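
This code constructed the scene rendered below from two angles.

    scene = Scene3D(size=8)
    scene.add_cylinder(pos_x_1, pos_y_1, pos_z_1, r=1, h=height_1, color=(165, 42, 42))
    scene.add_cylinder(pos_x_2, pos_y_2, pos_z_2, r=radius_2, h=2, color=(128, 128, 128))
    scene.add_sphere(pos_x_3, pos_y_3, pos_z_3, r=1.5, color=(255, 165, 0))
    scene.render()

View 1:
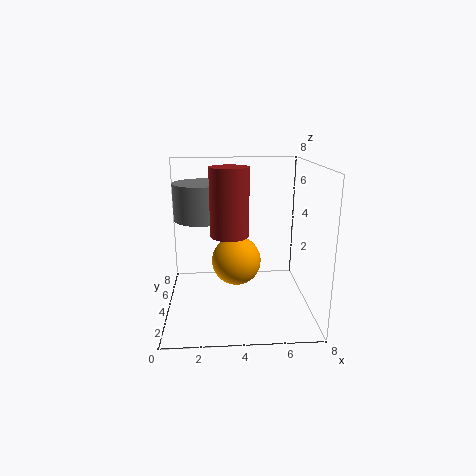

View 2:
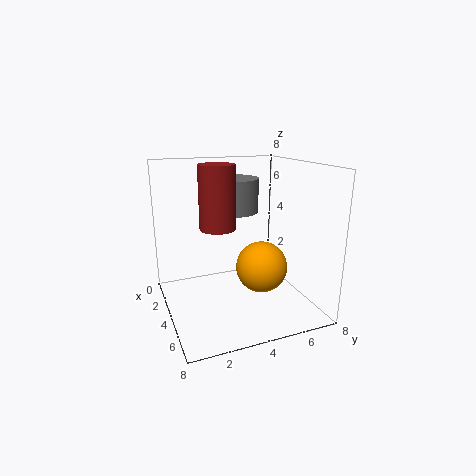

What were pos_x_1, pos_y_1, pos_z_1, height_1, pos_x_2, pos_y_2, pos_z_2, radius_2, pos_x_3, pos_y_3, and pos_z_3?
pos_x_1 = 3.5, pos_y_1 = 3, pos_z_1 = 4.5, height_1 = 3.5, pos_x_2 = 2, pos_y_2 = 4.5, pos_z_2 = 5, radius_2 = 1.5, pos_x_3 = 4, pos_y_3 = 5.5, pos_z_3 = 2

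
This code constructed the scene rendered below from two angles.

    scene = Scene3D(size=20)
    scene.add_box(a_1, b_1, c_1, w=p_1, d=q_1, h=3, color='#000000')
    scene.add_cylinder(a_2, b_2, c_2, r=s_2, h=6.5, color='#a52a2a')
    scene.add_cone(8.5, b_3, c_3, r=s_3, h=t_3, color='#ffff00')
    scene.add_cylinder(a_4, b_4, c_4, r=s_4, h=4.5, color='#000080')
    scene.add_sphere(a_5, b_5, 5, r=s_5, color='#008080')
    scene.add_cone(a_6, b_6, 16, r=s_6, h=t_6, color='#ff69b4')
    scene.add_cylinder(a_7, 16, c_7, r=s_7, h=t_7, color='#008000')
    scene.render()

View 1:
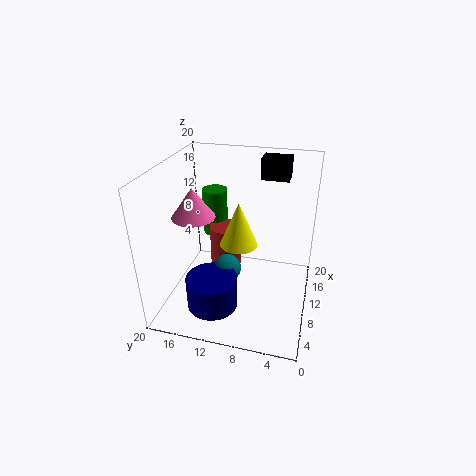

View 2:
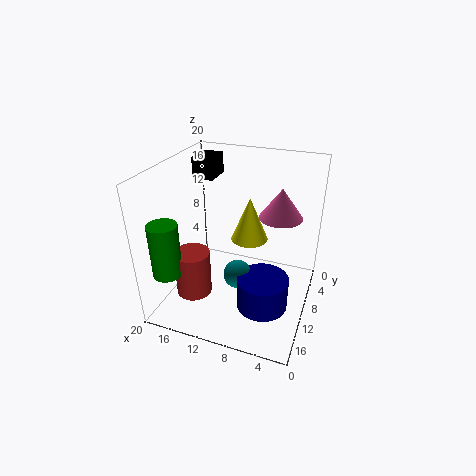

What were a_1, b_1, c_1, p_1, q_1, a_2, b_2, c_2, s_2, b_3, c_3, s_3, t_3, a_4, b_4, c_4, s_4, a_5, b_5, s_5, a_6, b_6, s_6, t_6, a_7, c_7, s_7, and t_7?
a_1 = 14.5; b_1 = 4; c_1 = 17; p_1 = 3; q_1 = 4; a_2 = 15.5; b_2 = 13.5; c_2 = 2; s_2 = 2.5; b_3 = 9.5; c_3 = 10; s_3 = 2.5; t_3 = 6; a_4 = 5.5; b_4 = 12.5; c_4 = 1.5; s_4 = 3.5; a_5 = 9.5; b_5 = 11.5; s_5 = 2; a_6 = 3.5; b_6 = 13.5; s_6 = 2.5; t_6 = 3.5; a_7 = 18; c_7 = 6; s_7 = 2; t_7 = 7.5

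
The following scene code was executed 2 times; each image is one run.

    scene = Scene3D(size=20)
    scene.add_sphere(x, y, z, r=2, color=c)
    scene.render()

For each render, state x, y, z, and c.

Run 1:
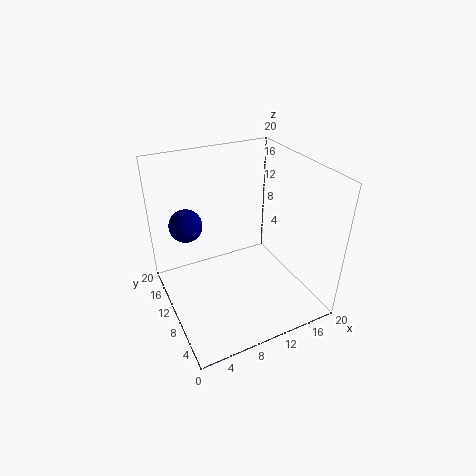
x = 2.5
y = 9
z = 14.5
c = 'navy'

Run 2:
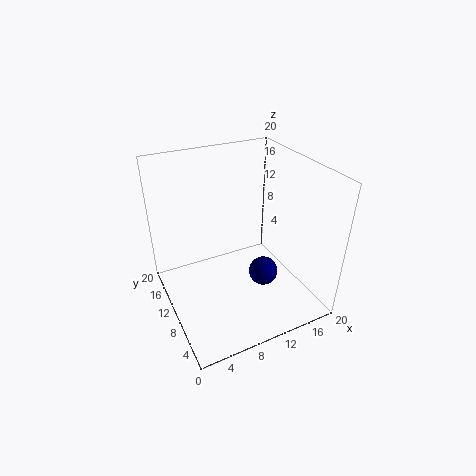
x = 12.5
y = 7
z = 5.5
c = 'navy'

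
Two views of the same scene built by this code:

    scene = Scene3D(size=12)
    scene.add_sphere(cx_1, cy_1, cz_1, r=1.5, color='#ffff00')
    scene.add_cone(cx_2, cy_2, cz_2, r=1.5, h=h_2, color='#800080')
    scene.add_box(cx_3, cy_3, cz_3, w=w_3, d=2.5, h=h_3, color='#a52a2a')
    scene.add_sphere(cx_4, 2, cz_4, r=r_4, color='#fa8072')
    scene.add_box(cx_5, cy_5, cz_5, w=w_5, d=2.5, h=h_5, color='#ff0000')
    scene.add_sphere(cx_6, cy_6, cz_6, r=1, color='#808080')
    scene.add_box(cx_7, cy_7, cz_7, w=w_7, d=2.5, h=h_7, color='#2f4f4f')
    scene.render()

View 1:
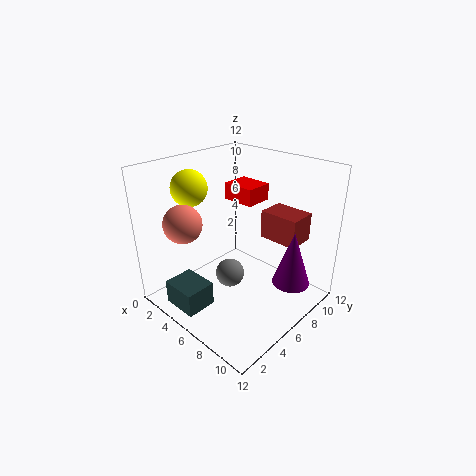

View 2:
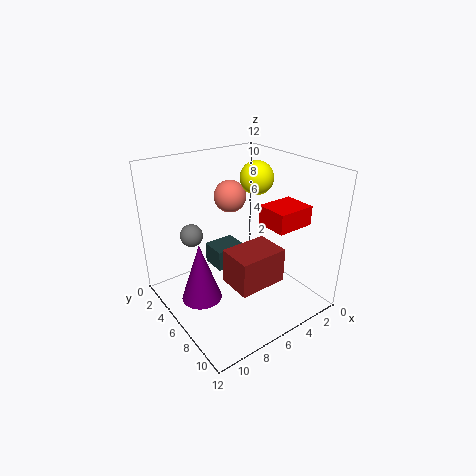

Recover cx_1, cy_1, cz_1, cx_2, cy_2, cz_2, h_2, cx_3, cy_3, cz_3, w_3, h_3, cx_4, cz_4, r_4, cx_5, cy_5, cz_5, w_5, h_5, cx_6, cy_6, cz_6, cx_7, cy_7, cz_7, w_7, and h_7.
cx_1 = 2.5
cy_1 = 4
cz_1 = 10
cx_2 = 10.5
cy_2 = 7.5
cz_2 = 3
h_2 = 4.5
cx_3 = 6
cy_3 = 9
cz_3 = 5
w_3 = 3.5
h_3 = 2.5
cx_4 = 4
cz_4 = 8
r_4 = 1.5
cx_5 = 2.5
cy_5 = 8
cz_5 = 8
w_5 = 3
h_5 = 1.5
cx_6 = 8.5
cy_6 = 2.5
cz_6 = 5.5
cx_7 = 3
cy_7 = 0.5
cz_7 = 1
w_7 = 3
h_7 = 2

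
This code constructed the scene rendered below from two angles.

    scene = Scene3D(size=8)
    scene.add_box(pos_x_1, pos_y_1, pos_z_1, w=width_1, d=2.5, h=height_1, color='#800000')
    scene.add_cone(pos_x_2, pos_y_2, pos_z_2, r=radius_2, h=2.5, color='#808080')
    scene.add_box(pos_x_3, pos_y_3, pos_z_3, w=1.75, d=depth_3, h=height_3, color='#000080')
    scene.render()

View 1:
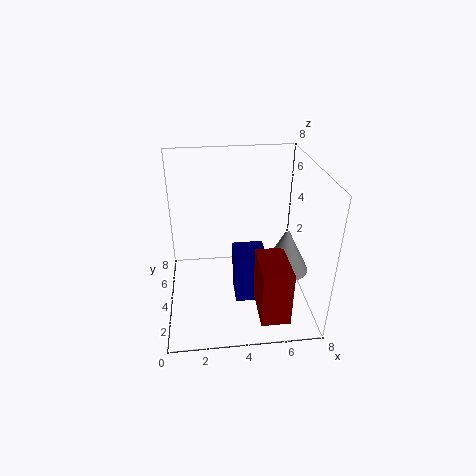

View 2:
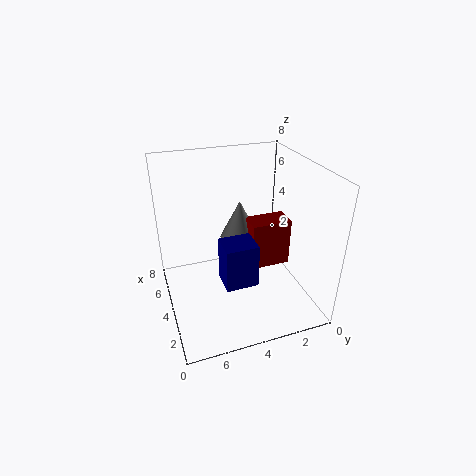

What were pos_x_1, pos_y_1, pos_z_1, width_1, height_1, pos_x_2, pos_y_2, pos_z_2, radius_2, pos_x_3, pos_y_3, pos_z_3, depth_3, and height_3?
pos_x_1 = 4.75, pos_y_1 = 0.25, pos_z_1 = 1, width_1 = 1.5, height_1 = 3, pos_x_2 = 6.5, pos_y_2 = 3, pos_z_2 = 2.5, radius_2 = 1.25, pos_x_3 = 3.75, pos_y_3 = 2.75, pos_z_3 = 0.5, depth_3 = 2, height_3 = 2.75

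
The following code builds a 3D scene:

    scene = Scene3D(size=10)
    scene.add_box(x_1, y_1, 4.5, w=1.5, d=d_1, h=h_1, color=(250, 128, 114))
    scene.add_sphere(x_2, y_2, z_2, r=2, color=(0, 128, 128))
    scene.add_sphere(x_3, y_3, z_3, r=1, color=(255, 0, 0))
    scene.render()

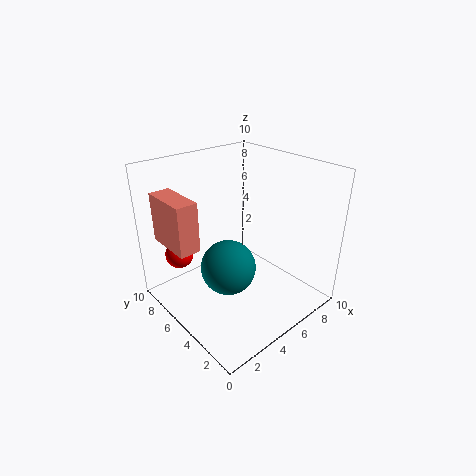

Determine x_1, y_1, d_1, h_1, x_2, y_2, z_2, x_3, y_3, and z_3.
x_1 = 1
y_1 = 6
d_1 = 3.5
h_1 = 3.5
x_2 = 4.5
y_2 = 5.5
z_2 = 2.5
x_3 = 2
y_3 = 8
z_3 = 3.5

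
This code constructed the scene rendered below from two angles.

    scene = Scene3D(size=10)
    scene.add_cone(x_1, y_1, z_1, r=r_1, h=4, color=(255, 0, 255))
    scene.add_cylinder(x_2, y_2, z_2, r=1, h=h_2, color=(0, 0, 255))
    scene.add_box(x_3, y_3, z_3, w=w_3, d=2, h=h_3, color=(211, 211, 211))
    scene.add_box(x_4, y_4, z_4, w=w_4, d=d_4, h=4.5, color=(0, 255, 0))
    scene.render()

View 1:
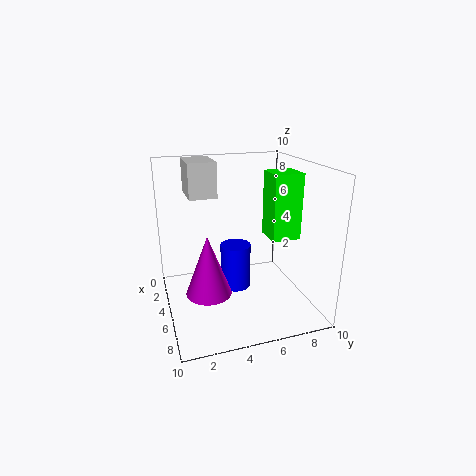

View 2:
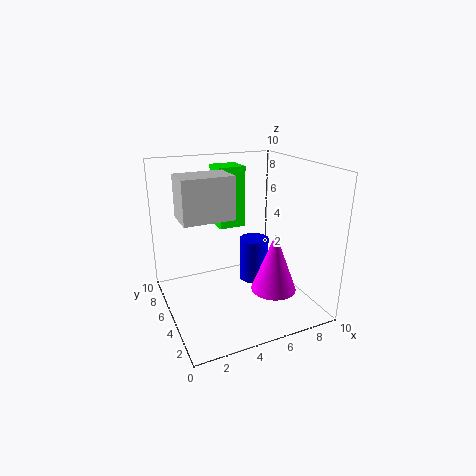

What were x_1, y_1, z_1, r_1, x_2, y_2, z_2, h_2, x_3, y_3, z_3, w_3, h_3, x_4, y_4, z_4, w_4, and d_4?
x_1 = 6.5; y_1 = 2.5; z_1 = 2; r_1 = 1.5; x_2 = 6; y_2 = 4.5; z_2 = 2; h_2 = 3; x_3 = 0.5; y_3 = 2; z_3 = 7.5; w_3 = 3; h_3 = 2.5; x_4 = 4.5; y_4 = 7; z_4 = 5; w_4 = 2; d_4 = 2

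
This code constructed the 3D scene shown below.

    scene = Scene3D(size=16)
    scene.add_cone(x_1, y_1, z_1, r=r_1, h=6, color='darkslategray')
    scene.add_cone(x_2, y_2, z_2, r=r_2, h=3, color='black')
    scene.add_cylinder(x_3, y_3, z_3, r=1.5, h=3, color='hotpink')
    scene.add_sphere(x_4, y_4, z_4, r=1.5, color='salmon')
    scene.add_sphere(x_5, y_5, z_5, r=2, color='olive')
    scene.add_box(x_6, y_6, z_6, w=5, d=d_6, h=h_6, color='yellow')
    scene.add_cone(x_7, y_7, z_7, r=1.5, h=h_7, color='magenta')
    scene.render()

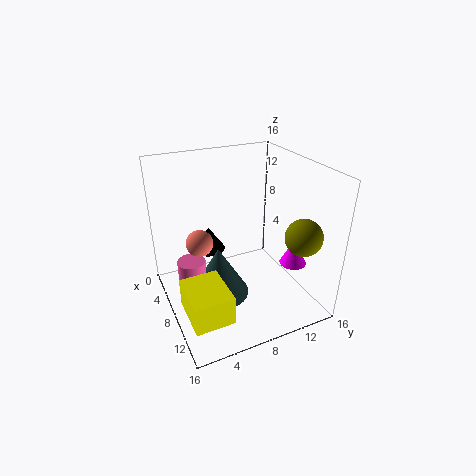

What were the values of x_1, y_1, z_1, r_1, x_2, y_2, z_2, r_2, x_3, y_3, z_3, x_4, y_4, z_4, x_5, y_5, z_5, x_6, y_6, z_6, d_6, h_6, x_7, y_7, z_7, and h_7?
x_1 = 7, y_1 = 6, z_1 = 0.5, r_1 = 3.5, x_2 = 2.5, y_2 = 6.5, z_2 = 4, r_2 = 2, x_3 = 8, y_3 = 2.5, z_3 = 3.5, x_4 = 6.5, y_4 = 4, z_4 = 7.5, x_5 = 12.5, y_5 = 13.5, z_5 = 9, x_6 = 10, y_6 = 0.5, z_6 = 3, d_6 = 4, h_6 = 3, x_7 = 11, y_7 = 13.5, z_7 = 5, h_7 = 3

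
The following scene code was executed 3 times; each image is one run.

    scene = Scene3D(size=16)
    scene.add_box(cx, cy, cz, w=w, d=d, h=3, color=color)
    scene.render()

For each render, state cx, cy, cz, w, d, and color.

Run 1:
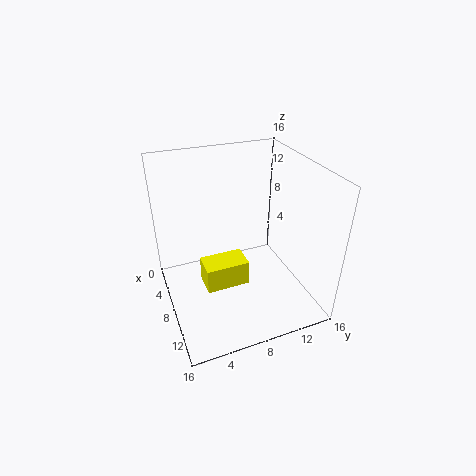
cx = 6
cy = 4
cz = 2
w = 3
d = 5
color = 'yellow'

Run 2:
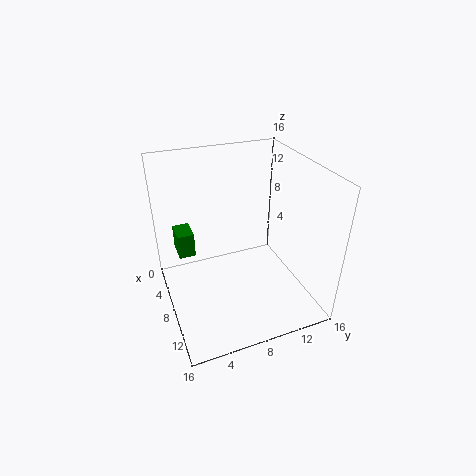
cx = 1
cy = 2
cz = 4
w = 3
d = 2
color = 'green'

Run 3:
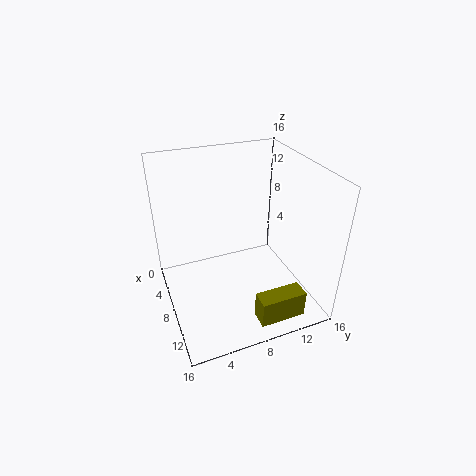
cx = 13
cy = 8
cz = 1
w = 2
d = 5
color = 'olive'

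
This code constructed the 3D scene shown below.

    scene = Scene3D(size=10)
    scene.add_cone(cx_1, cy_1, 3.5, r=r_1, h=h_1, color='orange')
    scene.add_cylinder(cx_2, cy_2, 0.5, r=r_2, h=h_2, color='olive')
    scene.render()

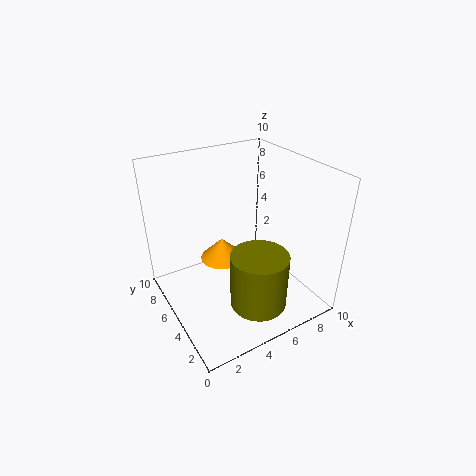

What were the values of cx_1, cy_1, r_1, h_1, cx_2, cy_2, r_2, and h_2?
cx_1 = 4; cy_1 = 5.5; r_1 = 1.5; h_1 = 1.5; cx_2 = 5.5; cy_2 = 3; r_2 = 2; h_2 = 4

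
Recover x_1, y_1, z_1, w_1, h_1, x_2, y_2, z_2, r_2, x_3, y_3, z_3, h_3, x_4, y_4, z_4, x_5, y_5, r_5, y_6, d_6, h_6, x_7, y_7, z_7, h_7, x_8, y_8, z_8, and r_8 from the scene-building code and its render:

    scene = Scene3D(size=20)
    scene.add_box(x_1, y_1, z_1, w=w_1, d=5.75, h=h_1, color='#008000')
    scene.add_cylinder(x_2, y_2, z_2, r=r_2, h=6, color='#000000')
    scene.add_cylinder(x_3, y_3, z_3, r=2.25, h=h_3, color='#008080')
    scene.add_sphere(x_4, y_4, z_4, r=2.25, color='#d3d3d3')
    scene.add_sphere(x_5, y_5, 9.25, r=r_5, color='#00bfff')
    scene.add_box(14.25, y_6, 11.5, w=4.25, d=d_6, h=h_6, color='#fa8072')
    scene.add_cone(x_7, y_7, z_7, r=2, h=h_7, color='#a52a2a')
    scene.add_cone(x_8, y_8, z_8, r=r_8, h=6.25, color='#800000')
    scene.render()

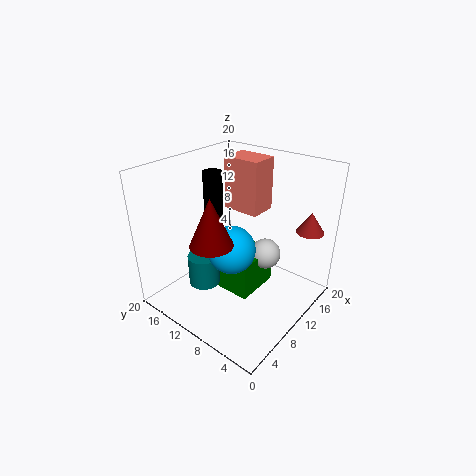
x_1 = 8.75
y_1 = 7.75
z_1 = 1
w_1 = 6.75
h_1 = 5.5
x_2 = 8
y_2 = 12.5
z_2 = 13.5
r_2 = 1.25
x_3 = 7
y_3 = 14
z_3 = 2.5
h_3 = 4.5
x_4 = 14
y_4 = 8
z_4 = 6.25
x_5 = 8
y_5 = 9.5
r_5 = 3.25
y_6 = 10.25
d_6 = 5.75
h_6 = 8
x_7 = 17.75
y_7 = 3
z_7 = 10
h_7 = 3
x_8 = 4.5
y_8 = 9.75
z_8 = 11.5
r_8 = 2.75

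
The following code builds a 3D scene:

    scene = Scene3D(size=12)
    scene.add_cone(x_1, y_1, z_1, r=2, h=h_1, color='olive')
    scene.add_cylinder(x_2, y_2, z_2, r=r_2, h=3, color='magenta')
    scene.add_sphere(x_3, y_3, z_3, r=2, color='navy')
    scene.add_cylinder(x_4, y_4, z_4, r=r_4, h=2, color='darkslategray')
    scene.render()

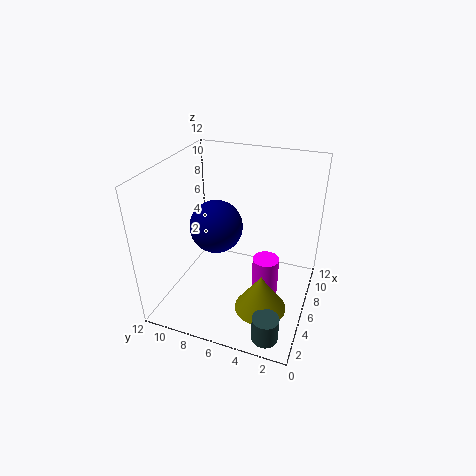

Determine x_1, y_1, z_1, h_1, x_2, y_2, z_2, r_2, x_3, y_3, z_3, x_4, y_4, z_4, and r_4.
x_1 = 3, y_1 = 3, z_1 = 2, h_1 = 3, x_2 = 4, y_2 = 3, z_2 = 3, r_2 = 1, x_3 = 4, y_3 = 7, z_3 = 8, x_4 = 1, y_4 = 2, z_4 = 1, r_4 = 1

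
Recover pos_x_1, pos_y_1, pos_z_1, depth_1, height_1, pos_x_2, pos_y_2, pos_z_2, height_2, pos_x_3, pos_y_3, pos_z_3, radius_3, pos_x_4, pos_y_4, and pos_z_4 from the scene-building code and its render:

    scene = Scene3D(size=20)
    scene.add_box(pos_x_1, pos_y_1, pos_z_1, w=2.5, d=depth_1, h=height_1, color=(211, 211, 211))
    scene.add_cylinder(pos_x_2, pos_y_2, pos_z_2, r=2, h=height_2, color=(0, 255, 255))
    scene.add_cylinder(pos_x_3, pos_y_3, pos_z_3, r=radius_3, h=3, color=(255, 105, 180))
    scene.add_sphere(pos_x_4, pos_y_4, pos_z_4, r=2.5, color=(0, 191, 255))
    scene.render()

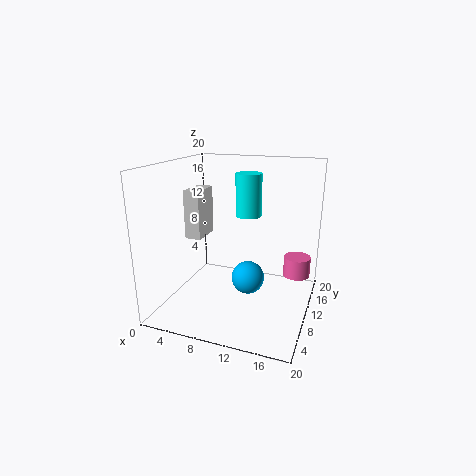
pos_x_1 = 0.5; pos_y_1 = 12; pos_z_1 = 8; depth_1 = 5; height_1 = 7.5; pos_x_2 = 9.5; pos_y_2 = 16; pos_z_2 = 11.5; height_2 = 6.5; pos_x_3 = 17.5; pos_y_3 = 15.5; pos_z_3 = 3; radius_3 = 2; pos_x_4 = 10.5; pos_y_4 = 13; pos_z_4 = 2.5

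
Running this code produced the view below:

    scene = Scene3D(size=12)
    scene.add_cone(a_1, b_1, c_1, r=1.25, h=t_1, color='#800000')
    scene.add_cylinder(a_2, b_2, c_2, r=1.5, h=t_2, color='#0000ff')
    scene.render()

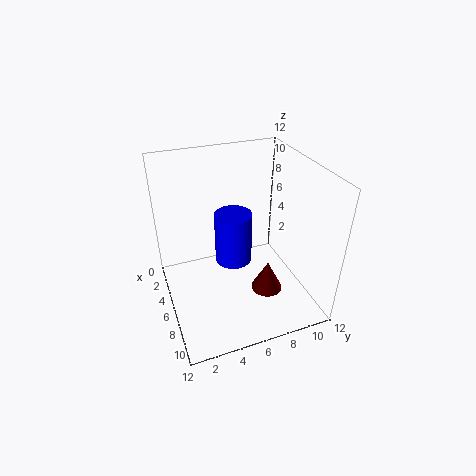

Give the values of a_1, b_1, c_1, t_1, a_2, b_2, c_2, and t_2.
a_1 = 8.75
b_1 = 7.5
c_1 = 2.5
t_1 = 2.5
a_2 = 6.25
b_2 = 5.5
c_2 = 4.25
t_2 = 4.25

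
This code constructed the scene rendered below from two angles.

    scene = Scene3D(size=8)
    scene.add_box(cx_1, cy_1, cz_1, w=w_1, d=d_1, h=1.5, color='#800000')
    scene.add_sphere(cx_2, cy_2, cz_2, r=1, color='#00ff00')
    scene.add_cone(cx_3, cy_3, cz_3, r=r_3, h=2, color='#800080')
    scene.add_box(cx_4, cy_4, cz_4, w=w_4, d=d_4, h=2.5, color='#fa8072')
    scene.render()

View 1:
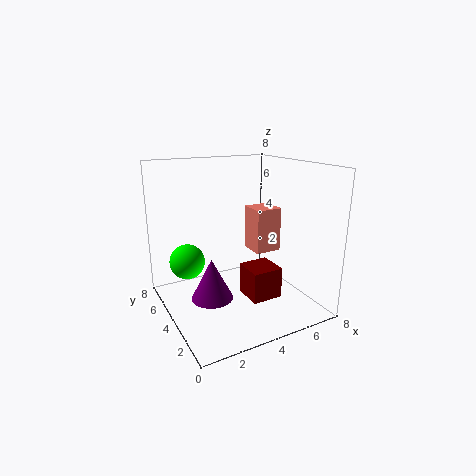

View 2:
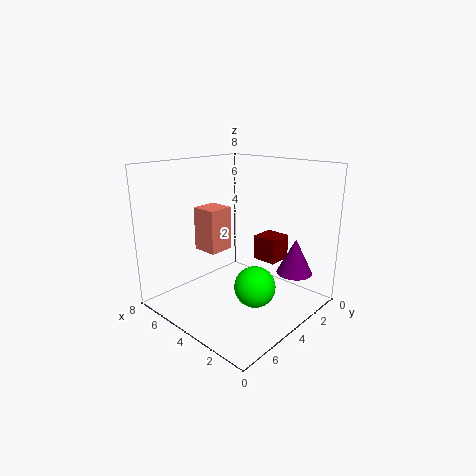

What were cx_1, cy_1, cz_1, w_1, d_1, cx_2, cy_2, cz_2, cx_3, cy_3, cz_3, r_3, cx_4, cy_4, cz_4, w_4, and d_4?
cx_1 = 3, cy_1 = 0.5, cz_1 = 2, w_1 = 1.5, d_1 = 1.5, cx_2 = 1.5, cy_2 = 5.5, cz_2 = 2.5, cx_3 = 1.5, cy_3 = 2, cz_3 = 2, r_3 = 1, cx_4 = 5, cy_4 = 3.5, cz_4 = 3, w_4 = 1.5, d_4 = 1.5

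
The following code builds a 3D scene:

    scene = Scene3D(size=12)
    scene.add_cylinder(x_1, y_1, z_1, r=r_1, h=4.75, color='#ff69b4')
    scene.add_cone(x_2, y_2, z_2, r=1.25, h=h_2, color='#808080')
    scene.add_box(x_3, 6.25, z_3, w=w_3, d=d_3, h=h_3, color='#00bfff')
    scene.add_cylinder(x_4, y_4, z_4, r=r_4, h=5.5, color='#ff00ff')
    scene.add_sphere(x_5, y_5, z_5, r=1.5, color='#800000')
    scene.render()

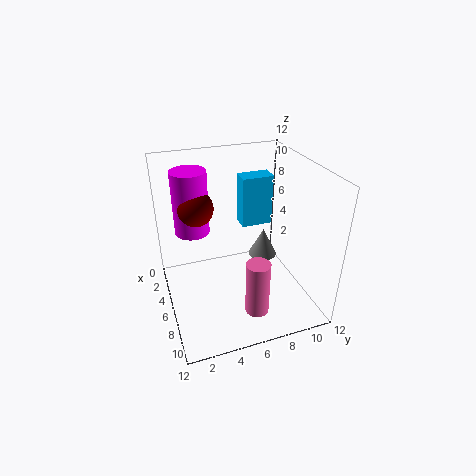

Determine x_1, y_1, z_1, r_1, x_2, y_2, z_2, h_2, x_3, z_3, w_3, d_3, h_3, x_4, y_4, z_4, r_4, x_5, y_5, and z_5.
x_1 = 8.75; y_1 = 6.75; z_1 = 0.25; r_1 = 1; x_2 = 5; y_2 = 8.75; z_2 = 3.25; h_2 = 2.5; x_3 = 5; z_3 = 7.25; w_3 = 1.5; d_3 = 2.5; h_3 = 4; x_4 = 3.25; y_4 = 2.75; z_4 = 5.75; r_4 = 1.5; x_5 = 4; y_5 = 3; z_5 = 8.25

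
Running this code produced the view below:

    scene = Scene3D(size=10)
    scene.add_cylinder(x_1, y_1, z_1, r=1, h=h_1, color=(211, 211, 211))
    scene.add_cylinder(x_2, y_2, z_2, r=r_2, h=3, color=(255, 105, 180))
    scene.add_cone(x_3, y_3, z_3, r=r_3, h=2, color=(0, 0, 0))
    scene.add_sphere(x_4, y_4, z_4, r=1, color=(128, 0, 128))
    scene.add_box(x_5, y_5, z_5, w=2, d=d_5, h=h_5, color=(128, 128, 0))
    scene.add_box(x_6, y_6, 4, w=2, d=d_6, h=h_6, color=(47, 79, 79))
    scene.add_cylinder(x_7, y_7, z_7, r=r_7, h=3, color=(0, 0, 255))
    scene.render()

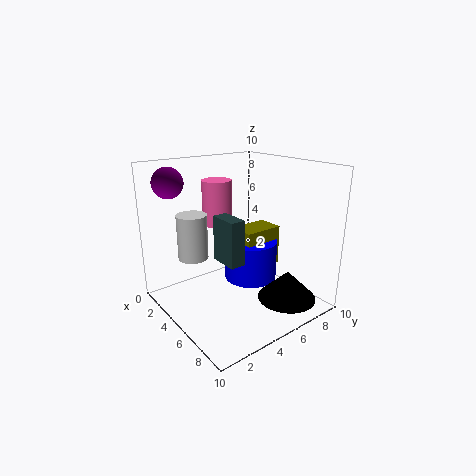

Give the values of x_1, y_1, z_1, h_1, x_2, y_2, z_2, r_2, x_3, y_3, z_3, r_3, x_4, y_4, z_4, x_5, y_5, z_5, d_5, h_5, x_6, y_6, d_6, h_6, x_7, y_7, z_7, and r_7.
x_1 = 4, y_1 = 2, z_1 = 4, h_1 = 3, x_2 = 4, y_2 = 4, z_2 = 6, r_2 = 1, x_3 = 8, y_3 = 7, z_3 = 1, r_3 = 2, x_4 = 3, y_4 = 1, z_4 = 9, x_5 = 3, y_5 = 6, z_5 = 2, d_5 = 3, h_5 = 3, x_6 = 5, y_6 = 3, d_6 = 1, h_6 = 3, x_7 = 4, y_7 = 7, z_7 = 1, r_7 = 2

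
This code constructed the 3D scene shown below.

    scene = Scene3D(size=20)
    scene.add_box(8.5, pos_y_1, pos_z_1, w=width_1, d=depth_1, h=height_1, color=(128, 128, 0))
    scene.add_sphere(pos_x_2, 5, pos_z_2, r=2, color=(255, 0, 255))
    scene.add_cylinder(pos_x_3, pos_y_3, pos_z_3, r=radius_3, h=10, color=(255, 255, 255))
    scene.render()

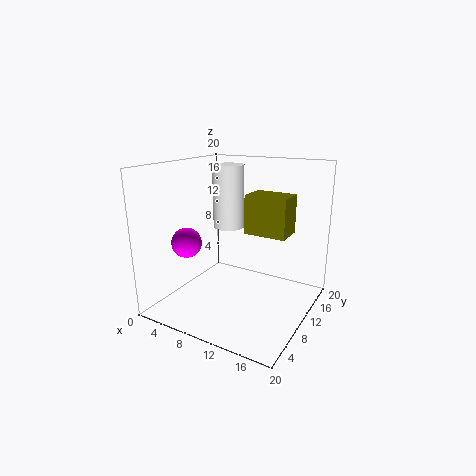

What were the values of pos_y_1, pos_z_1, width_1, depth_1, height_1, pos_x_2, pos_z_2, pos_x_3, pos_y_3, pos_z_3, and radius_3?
pos_y_1 = 14.5
pos_z_1 = 9
width_1 = 6.5
depth_1 = 4.5
height_1 = 6
pos_x_2 = 5
pos_z_2 = 10
pos_x_3 = 4.5
pos_y_3 = 16.5
pos_z_3 = 9
radius_3 = 2.5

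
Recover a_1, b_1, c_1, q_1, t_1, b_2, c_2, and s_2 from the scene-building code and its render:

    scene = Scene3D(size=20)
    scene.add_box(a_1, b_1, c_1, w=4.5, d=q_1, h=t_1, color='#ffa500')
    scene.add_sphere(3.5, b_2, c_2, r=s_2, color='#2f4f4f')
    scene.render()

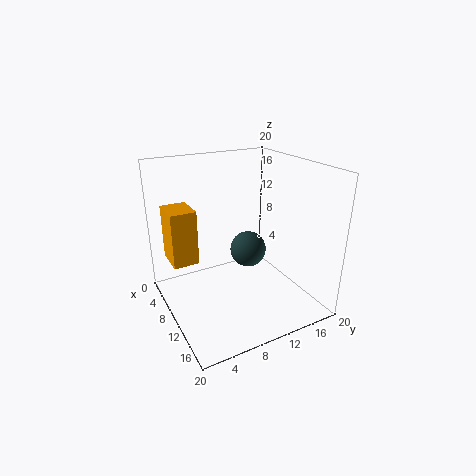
a_1 = 4.5; b_1 = 1; c_1 = 7; q_1 = 3.5; t_1 = 7.5; b_2 = 15.5; c_2 = 4; s_2 = 3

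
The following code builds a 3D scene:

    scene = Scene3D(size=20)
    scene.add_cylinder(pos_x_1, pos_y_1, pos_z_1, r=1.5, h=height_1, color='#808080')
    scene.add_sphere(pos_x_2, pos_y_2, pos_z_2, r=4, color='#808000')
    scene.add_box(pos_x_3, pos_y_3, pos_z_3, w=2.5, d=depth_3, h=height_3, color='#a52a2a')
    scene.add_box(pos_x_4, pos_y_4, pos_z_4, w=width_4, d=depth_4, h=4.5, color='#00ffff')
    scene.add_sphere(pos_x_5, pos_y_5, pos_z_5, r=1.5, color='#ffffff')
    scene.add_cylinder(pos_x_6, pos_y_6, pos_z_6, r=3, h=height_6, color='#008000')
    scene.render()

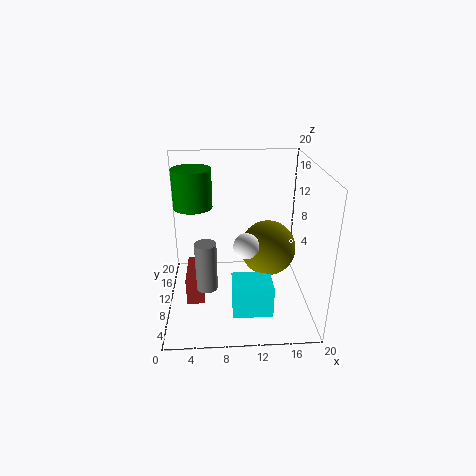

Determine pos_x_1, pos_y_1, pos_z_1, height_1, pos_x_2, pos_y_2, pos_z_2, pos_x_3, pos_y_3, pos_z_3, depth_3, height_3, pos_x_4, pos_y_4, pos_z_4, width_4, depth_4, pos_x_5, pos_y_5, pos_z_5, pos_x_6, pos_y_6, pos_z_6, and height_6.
pos_x_1 = 5.5, pos_y_1 = 8.5, pos_z_1 = 3, height_1 = 7, pos_x_2 = 14.5, pos_y_2 = 11.5, pos_z_2 = 7.5, pos_x_3 = 2.5, pos_y_3 = 8, pos_z_3 = 0.5, depth_3 = 6.5, height_3 = 4, pos_x_4 = 9, pos_y_4 = 4.5, pos_z_4 = 0.5, width_4 = 5.5, depth_4 = 4.5, pos_x_5 = 10.5, pos_y_5 = 3, pos_z_5 = 12.5, pos_x_6 = 3.5, pos_y_6 = 17, pos_z_6 = 12, height_6 = 6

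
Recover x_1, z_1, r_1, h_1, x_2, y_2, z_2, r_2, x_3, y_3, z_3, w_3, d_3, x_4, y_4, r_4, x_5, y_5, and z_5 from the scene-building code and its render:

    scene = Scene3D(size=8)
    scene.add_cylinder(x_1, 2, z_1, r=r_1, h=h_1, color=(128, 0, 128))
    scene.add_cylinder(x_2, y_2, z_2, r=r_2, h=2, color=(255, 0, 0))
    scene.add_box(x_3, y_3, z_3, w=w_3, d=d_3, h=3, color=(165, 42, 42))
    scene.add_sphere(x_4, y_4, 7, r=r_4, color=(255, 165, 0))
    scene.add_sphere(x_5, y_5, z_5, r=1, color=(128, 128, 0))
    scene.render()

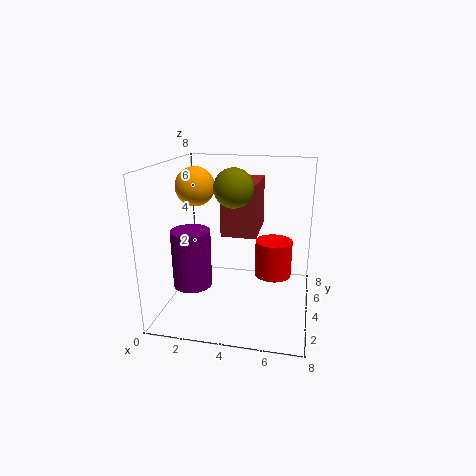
x_1 = 2; z_1 = 2; r_1 = 1; h_1 = 3; x_2 = 6; y_2 = 4; z_2 = 2; r_2 = 1; x_3 = 3; y_3 = 4; z_3 = 4; w_3 = 2; d_3 = 3; x_4 = 2; y_4 = 3; r_4 = 1; x_5 = 4; y_5 = 3; z_5 = 7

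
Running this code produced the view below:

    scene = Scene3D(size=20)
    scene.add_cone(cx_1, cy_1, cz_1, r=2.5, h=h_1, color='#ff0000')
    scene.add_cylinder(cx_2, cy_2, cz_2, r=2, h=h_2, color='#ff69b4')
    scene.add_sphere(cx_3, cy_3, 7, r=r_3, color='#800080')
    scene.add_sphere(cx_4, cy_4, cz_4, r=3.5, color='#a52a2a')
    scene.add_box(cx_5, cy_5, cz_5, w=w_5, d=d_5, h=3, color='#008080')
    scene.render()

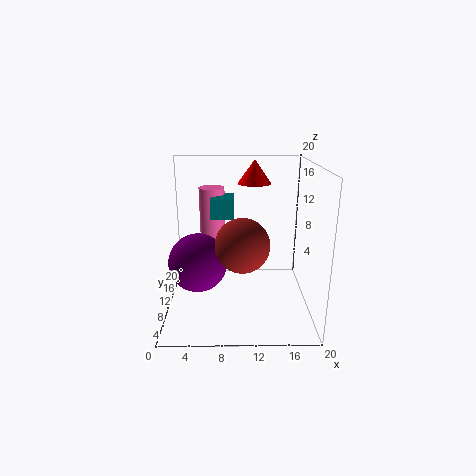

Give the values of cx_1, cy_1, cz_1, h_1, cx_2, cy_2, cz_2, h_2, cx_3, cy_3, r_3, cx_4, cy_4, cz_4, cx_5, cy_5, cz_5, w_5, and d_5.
cx_1 = 12.5, cy_1 = 15.5, cz_1 = 16.5, h_1 = 3.5, cx_2 = 6, cy_2 = 17.5, cz_2 = 7.5, h_2 = 8, cx_3 = 4.5, cy_3 = 8.5, r_3 = 4, cx_4 = 10.5, cy_4 = 6, cz_4 = 10.5, cx_5 = 6, cy_5 = 13.5, cz_5 = 11.5, w_5 = 3.5, d_5 = 4.5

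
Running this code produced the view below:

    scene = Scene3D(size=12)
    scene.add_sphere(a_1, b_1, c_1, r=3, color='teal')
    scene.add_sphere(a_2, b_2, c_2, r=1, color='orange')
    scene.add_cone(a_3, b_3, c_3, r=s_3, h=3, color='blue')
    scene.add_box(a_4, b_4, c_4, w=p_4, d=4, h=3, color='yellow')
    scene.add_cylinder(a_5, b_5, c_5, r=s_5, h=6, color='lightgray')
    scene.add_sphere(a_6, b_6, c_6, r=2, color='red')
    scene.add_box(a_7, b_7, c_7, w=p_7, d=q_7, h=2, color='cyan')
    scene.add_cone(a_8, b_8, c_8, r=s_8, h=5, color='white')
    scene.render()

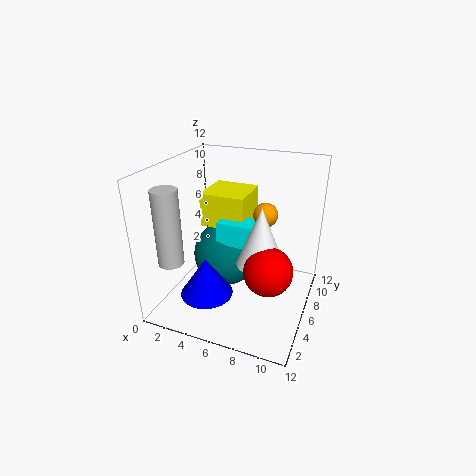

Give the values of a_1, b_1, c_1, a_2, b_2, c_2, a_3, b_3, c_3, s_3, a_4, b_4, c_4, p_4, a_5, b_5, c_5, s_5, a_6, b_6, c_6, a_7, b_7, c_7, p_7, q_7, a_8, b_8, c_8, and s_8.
a_1 = 4, b_1 = 8, c_1 = 3, a_2 = 8, b_2 = 7, c_2 = 8, a_3 = 5, b_3 = 2, c_3 = 3, s_3 = 2, a_4 = 2, b_4 = 7, c_4 = 6, p_4 = 4, a_5 = 2, b_5 = 2, c_5 = 5, s_5 = 1, a_6 = 9, b_6 = 5, c_6 = 4, a_7 = 4, b_7 = 6, c_7 = 5, p_7 = 4, q_7 = 2, a_8 = 8, b_8 = 6, c_8 = 4, s_8 = 2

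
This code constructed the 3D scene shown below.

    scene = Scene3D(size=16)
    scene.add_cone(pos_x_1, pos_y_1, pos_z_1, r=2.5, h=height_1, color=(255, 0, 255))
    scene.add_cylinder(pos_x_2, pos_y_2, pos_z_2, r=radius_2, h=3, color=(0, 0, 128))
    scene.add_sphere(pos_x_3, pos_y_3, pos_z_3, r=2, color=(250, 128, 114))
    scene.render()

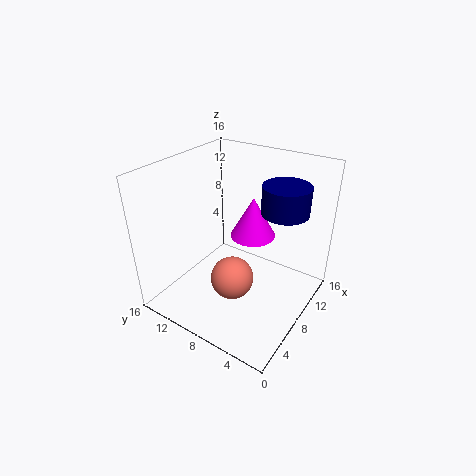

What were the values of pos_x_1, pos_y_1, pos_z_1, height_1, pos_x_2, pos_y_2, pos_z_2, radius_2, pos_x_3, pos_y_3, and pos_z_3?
pos_x_1 = 9.5
pos_y_1 = 7
pos_z_1 = 8
height_1 = 4.5
pos_x_2 = 10
pos_y_2 = 3.5
pos_z_2 = 11.5
radius_2 = 2.5
pos_x_3 = 2.5
pos_y_3 = 5
pos_z_3 = 7.5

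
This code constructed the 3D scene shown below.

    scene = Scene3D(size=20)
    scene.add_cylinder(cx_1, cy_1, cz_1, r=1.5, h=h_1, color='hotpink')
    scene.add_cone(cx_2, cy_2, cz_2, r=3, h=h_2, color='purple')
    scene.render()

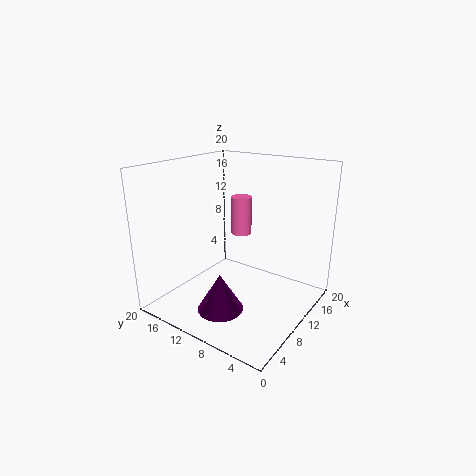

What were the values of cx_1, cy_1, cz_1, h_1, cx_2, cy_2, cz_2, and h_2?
cx_1 = 13; cy_1 = 11.5; cz_1 = 9.5; h_1 = 5.5; cx_2 = 4.5; cy_2 = 9; cz_2 = 2; h_2 = 5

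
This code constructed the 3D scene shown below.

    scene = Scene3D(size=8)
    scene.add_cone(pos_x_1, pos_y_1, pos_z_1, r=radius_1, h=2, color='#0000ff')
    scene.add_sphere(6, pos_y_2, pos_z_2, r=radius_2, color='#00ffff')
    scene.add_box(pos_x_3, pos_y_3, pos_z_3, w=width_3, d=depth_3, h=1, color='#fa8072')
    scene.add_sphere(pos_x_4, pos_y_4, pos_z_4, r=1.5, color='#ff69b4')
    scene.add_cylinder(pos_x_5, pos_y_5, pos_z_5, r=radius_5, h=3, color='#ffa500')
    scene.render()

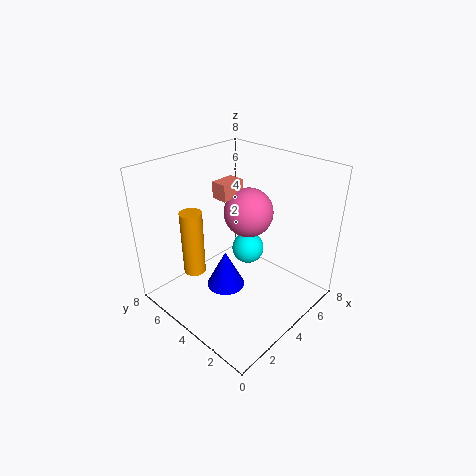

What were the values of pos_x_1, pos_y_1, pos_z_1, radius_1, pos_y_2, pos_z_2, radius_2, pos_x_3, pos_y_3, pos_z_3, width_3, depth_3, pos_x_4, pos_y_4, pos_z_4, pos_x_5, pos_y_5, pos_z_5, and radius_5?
pos_x_1 = 2.5; pos_y_1 = 3.5; pos_z_1 = 2; radius_1 = 1; pos_y_2 = 5; pos_z_2 = 2; radius_2 = 1; pos_x_3 = 4.5; pos_y_3 = 5.5; pos_z_3 = 5.5; width_3 = 1.5; depth_3 = 1; pos_x_4 = 6; pos_y_4 = 5; pos_z_4 = 4.5; pos_x_5 = 0.5; pos_y_5 = 3.5; pos_z_5 = 4; radius_5 = 0.5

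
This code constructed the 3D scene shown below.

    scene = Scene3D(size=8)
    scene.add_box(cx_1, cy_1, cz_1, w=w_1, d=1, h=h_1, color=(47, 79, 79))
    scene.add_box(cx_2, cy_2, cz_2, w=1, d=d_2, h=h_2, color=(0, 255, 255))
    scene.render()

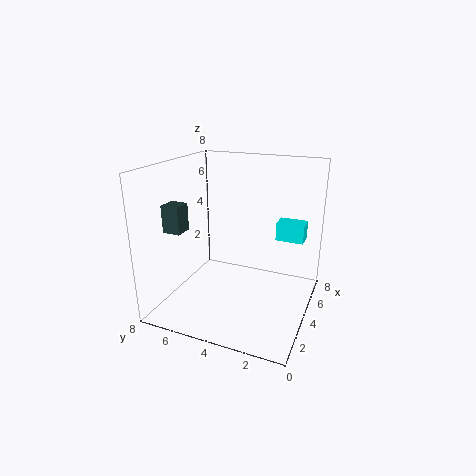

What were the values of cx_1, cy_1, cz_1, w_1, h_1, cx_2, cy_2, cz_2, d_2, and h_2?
cx_1 = 2
cy_1 = 6.5
cz_1 = 4.5
w_1 = 1
h_1 = 1.5
cx_2 = 4.5
cy_2 = 0.5
cz_2 = 4
d_2 = 1.5
h_2 = 1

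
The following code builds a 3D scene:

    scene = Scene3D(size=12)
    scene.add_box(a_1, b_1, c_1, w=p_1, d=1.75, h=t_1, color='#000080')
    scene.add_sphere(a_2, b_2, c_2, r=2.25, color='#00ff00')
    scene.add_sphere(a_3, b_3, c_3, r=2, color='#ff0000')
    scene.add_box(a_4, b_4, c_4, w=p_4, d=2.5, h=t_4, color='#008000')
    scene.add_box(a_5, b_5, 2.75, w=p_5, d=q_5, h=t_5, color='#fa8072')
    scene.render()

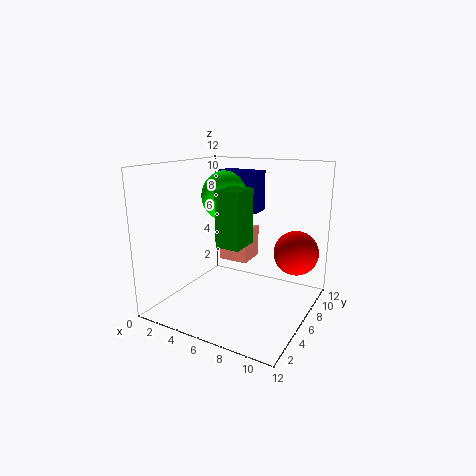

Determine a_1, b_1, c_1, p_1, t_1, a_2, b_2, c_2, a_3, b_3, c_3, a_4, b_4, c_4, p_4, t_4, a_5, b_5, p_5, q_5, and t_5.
a_1 = 3, b_1 = 7.75, c_1 = 7.75, p_1 = 3.75, t_1 = 3.5, a_2 = 3.75, b_2 = 8, c_2 = 9, a_3 = 9.75, b_3 = 10, c_3 = 4, a_4 = 5.25, b_4 = 3.75, c_4 = 5.75, p_4 = 2, t_4 = 4.5, a_5 = 2.75, b_5 = 8.25, p_5 = 2.75, q_5 = 2.75, t_5 = 3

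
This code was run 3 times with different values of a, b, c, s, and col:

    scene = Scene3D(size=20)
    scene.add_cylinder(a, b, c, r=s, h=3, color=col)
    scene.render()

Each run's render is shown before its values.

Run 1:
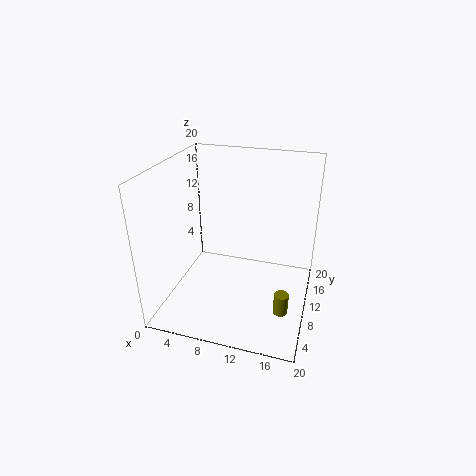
a = 17
b = 7
c = 1
s = 1
col = 'olive'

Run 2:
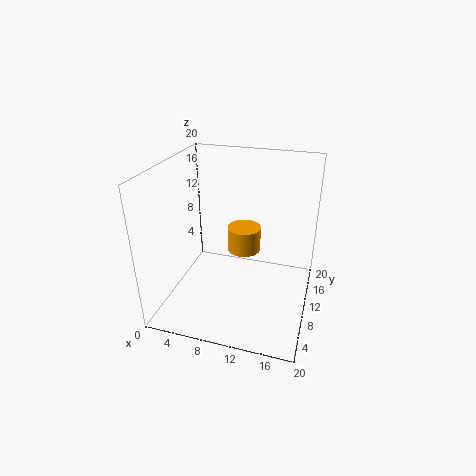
a = 12
b = 6
c = 11
s = 2
col = 'orange'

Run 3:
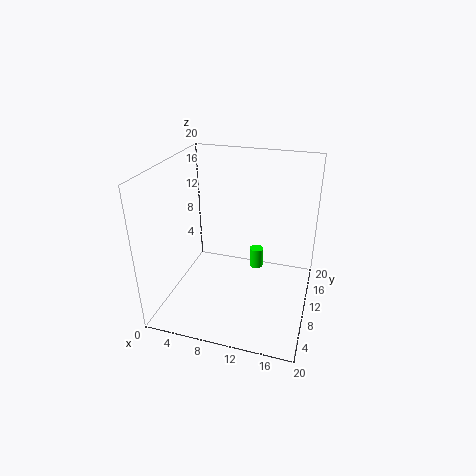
a = 12
b = 13
c = 4
s = 1
col = 'lime'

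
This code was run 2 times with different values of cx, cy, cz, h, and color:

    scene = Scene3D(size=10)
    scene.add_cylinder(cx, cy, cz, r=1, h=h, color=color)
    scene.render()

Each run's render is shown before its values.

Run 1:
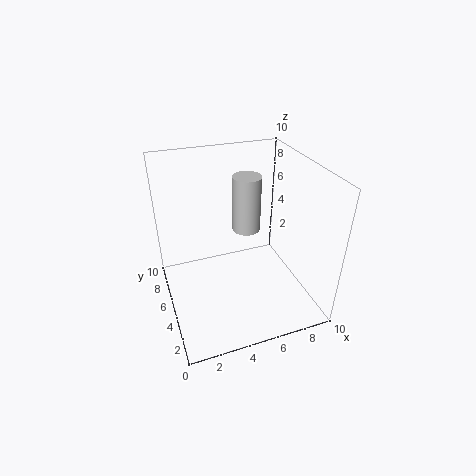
cx = 6, cy = 6, cz = 5, h = 4, color = 'lightgray'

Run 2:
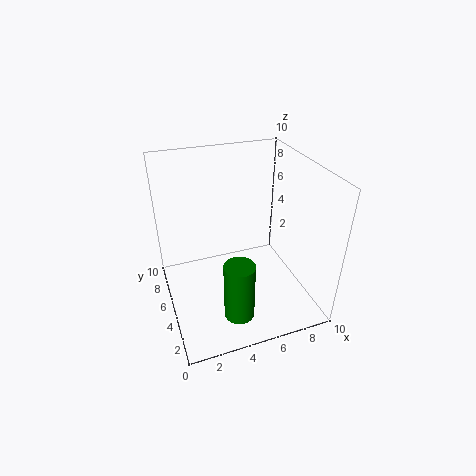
cx = 4, cy = 2, cz = 1, h = 4, color = 'green'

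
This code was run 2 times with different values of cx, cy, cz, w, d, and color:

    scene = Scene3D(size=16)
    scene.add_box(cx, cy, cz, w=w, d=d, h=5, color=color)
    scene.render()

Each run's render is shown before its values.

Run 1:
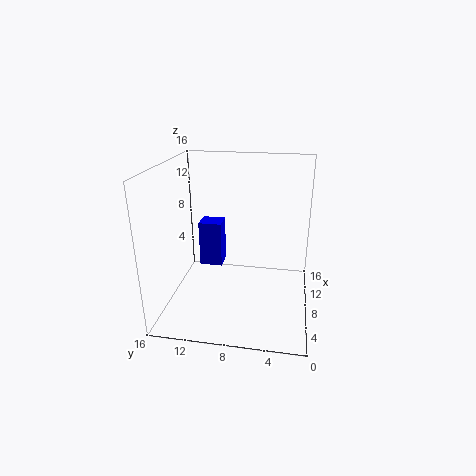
cx = 7.25; cy = 9.75; cz = 4.75; w = 2.25; d = 2.5; color = 'blue'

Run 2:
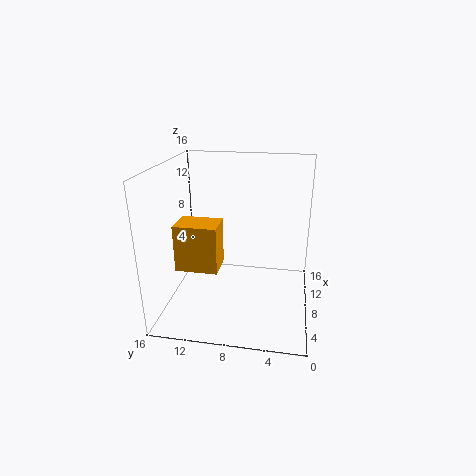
cx = 4; cy = 9.5; cz = 5.5; w = 3.25; d = 4.5; color = 'orange'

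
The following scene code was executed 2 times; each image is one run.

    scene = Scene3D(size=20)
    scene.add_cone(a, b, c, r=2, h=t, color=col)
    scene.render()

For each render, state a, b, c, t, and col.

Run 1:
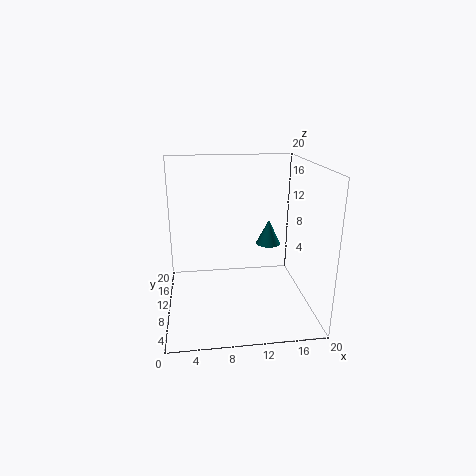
a = 16, b = 17, c = 6, t = 4, col = 'teal'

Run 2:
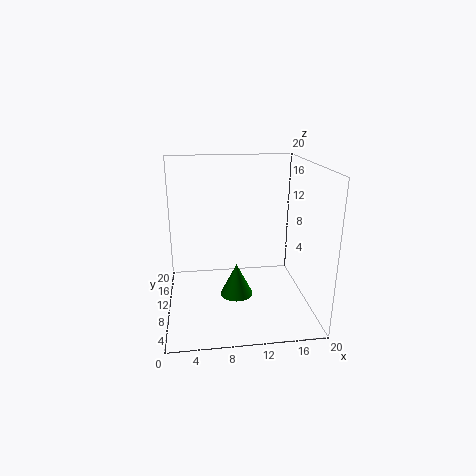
a = 9, b = 4, c = 5, t = 4, col = 'green'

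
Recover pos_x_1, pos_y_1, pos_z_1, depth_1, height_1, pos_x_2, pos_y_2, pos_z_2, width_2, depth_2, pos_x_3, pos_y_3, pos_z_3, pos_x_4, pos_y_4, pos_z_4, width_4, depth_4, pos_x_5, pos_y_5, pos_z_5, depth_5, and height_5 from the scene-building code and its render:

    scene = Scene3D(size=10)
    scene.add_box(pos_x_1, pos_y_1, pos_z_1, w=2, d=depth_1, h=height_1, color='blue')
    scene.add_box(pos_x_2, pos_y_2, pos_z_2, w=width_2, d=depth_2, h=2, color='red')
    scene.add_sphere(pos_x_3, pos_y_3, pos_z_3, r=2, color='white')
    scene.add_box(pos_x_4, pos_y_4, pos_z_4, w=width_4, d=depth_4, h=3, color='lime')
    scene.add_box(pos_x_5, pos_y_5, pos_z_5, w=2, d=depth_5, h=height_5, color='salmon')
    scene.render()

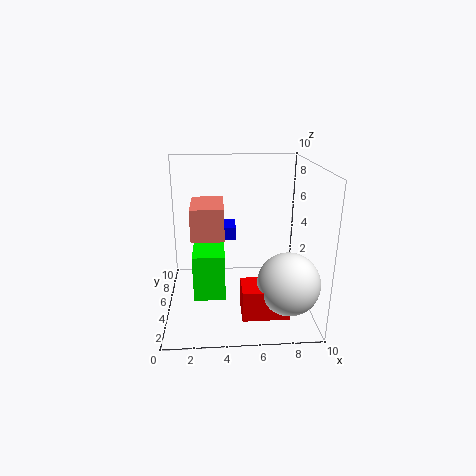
pos_x_1 = 3; pos_y_1 = 7; pos_z_1 = 4; depth_1 = 2; height_1 = 1; pos_x_2 = 5; pos_y_2 = 1; pos_z_2 = 1; width_2 = 3; depth_2 = 2; pos_x_3 = 8; pos_y_3 = 2; pos_z_3 = 3; pos_x_4 = 2; pos_y_4 = 2; pos_z_4 = 2; width_4 = 2; depth_4 = 3; pos_x_5 = 2; pos_y_5 = 2; pos_z_5 = 6; depth_5 = 3; height_5 = 2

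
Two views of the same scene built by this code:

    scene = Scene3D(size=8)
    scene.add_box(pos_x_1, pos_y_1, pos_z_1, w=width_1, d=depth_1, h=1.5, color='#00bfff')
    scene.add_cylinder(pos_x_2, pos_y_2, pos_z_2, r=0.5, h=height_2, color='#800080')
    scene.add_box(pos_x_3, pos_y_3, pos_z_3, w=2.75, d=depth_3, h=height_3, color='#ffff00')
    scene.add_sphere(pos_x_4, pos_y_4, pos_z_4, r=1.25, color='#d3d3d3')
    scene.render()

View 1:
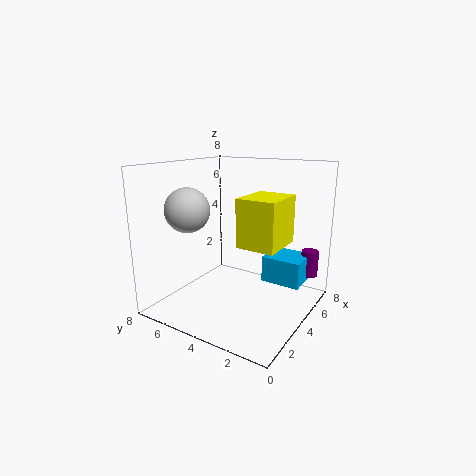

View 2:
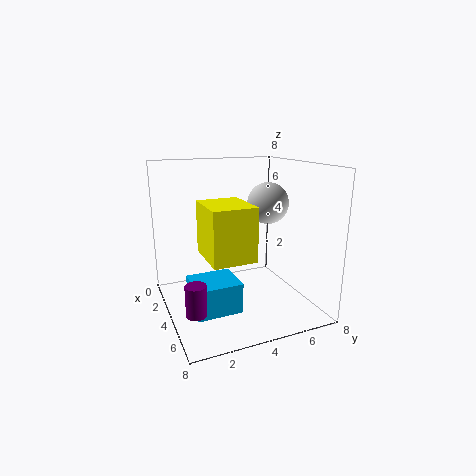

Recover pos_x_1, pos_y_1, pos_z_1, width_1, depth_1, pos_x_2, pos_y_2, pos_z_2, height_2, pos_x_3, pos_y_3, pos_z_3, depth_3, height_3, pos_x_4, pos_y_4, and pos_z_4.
pos_x_1 = 5
pos_y_1 = 0.75
pos_z_1 = 1.25
width_1 = 2
depth_1 = 2.25
pos_x_2 = 6.75
pos_y_2 = 0.75
pos_z_2 = 1.5
height_2 = 1.5
pos_x_3 = 3.75
pos_y_3 = 1.75
pos_z_3 = 3.5
depth_3 = 2.25
height_3 = 2.75
pos_x_4 = 2.75
pos_y_4 = 6.5
pos_z_4 = 5.5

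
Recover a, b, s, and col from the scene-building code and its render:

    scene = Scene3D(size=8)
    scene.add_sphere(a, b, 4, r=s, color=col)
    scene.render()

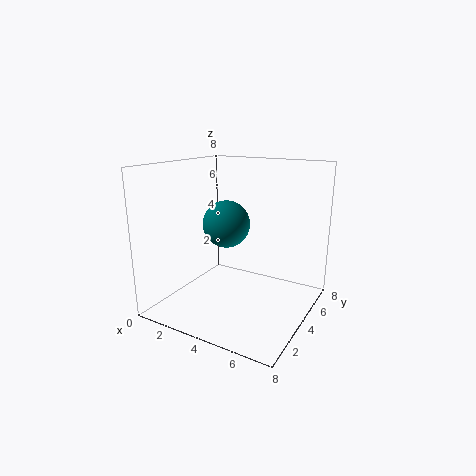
a = 2, b = 6, s = 1.5, col = 'teal'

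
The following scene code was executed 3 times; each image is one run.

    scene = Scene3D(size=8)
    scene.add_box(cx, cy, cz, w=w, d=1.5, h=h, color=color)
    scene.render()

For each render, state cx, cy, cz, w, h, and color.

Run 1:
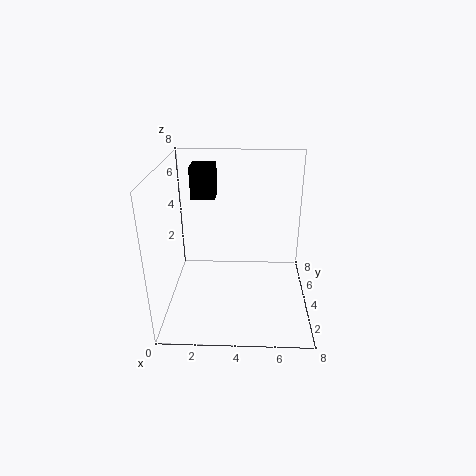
cx = 1
cy = 6.5
cz = 5.25
w = 1.5
h = 2
color = 'black'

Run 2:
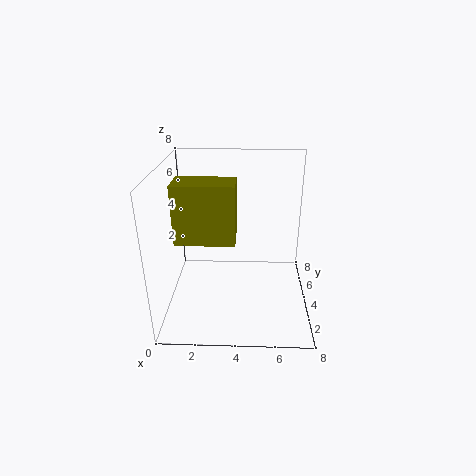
cx = 1.25
cy = 0.75
cz = 5.25
w = 2.75
h = 2.75
color = 'olive'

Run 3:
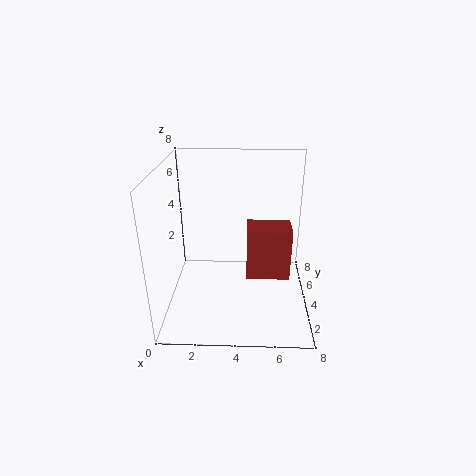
cx = 4.5
cy = 2.25
cz = 2.5
w = 2.25
h = 2.75
color = 'brown'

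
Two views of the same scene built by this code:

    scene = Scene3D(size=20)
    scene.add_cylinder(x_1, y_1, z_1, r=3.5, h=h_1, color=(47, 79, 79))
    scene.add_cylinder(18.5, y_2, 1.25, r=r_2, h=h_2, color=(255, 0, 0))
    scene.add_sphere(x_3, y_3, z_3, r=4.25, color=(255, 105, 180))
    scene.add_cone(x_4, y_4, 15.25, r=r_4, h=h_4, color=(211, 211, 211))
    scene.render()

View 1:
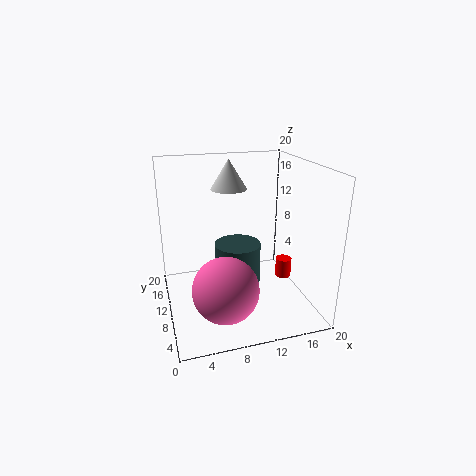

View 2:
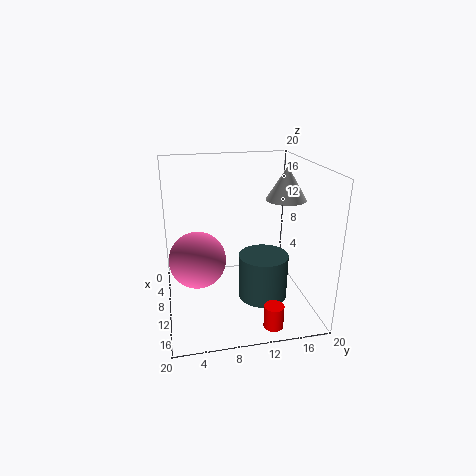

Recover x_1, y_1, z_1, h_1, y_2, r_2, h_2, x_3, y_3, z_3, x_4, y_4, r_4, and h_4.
x_1 = 11
y_1 = 13.5
z_1 = 1
h_1 = 6.5
y_2 = 12.75
r_2 = 1.25
h_2 = 3
x_3 = 6.75
y_3 = 4.5
z_3 = 5.5
x_4 = 10.5
y_4 = 16.5
r_4 = 2.75
h_4 = 4.5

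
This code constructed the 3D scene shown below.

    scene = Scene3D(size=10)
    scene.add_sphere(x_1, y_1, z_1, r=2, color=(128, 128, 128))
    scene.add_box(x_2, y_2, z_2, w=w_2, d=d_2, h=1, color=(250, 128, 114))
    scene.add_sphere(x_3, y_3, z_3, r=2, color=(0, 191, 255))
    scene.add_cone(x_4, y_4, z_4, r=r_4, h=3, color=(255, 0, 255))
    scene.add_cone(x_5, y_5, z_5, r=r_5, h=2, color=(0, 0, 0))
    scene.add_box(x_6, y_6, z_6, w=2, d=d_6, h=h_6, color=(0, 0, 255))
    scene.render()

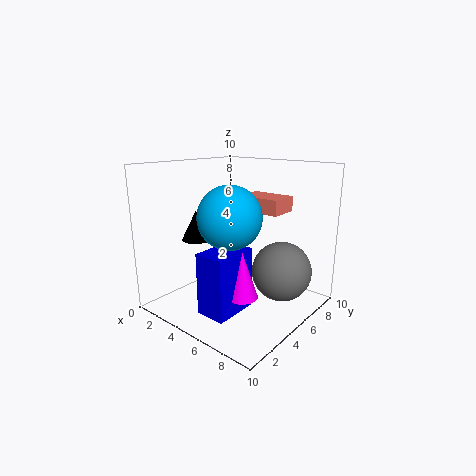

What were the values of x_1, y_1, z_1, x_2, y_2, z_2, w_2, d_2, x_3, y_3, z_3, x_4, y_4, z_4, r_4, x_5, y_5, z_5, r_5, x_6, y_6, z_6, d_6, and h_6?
x_1 = 8; y_1 = 6; z_1 = 3; x_2 = 5; y_2 = 5; z_2 = 7; w_2 = 3; d_2 = 2; x_3 = 6; y_3 = 3; z_3 = 7; x_4 = 7; y_4 = 3; z_4 = 2; r_4 = 1; x_5 = 3; y_5 = 3; z_5 = 5; r_5 = 1; x_6 = 5; y_6 = 1; z_6 = 1; d_6 = 3; h_6 = 4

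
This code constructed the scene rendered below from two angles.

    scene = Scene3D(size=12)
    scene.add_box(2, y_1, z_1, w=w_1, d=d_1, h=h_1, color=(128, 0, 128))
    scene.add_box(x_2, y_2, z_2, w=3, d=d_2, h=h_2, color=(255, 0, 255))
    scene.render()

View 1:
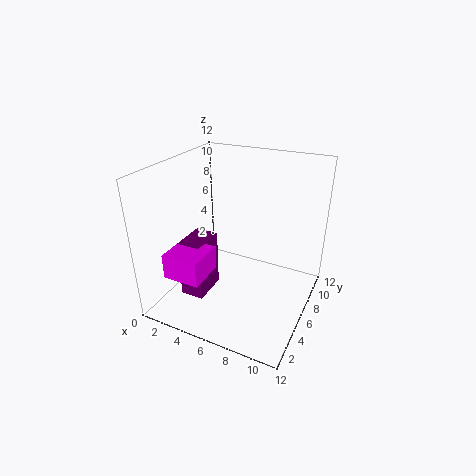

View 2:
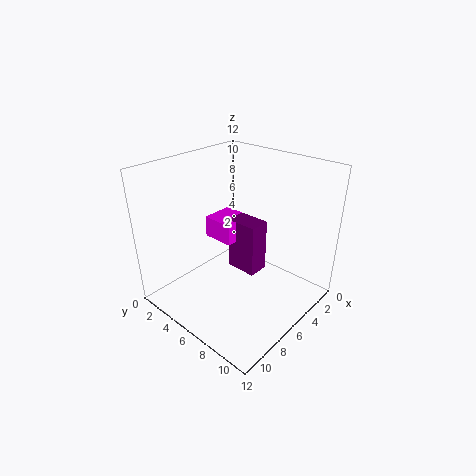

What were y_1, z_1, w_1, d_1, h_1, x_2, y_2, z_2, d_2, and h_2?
y_1 = 3; z_1 = 1; w_1 = 2; d_1 = 3; h_1 = 5; x_2 = 2; y_2 = 1; z_2 = 4; d_2 = 3; h_2 = 2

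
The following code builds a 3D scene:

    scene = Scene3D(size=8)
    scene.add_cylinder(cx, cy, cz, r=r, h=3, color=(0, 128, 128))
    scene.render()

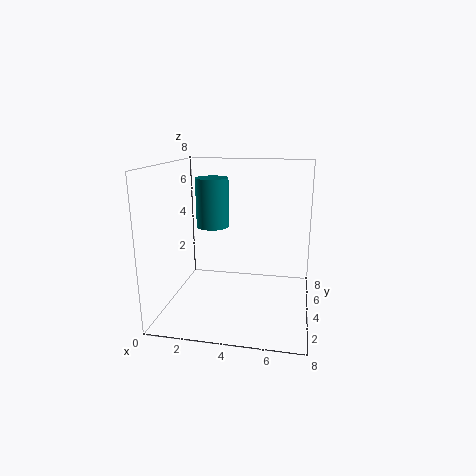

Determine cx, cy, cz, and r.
cx = 2
cy = 6
cz = 4
r = 1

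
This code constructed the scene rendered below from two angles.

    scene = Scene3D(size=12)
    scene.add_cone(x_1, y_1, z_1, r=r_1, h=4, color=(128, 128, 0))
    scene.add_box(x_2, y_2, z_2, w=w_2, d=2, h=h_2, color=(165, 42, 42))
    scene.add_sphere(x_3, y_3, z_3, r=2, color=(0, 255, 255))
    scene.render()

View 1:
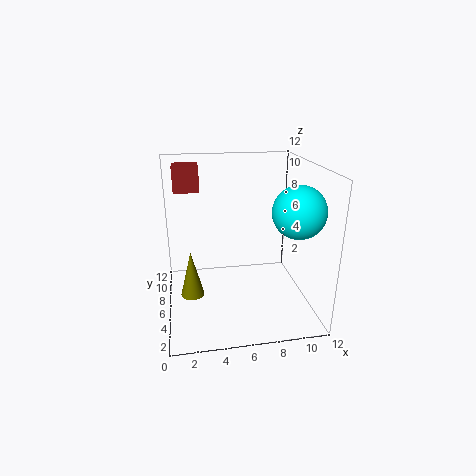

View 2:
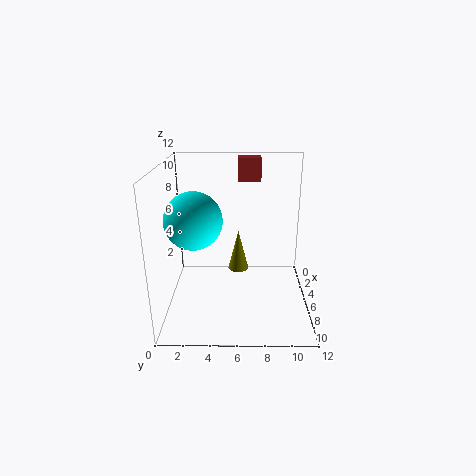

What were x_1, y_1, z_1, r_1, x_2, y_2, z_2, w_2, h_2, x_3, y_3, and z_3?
x_1 = 2, y_1 = 6, z_1 = 1, r_1 = 1, x_2 = 1, y_2 = 6, z_2 = 10, w_2 = 2, h_2 = 2, x_3 = 10, y_3 = 3, z_3 = 9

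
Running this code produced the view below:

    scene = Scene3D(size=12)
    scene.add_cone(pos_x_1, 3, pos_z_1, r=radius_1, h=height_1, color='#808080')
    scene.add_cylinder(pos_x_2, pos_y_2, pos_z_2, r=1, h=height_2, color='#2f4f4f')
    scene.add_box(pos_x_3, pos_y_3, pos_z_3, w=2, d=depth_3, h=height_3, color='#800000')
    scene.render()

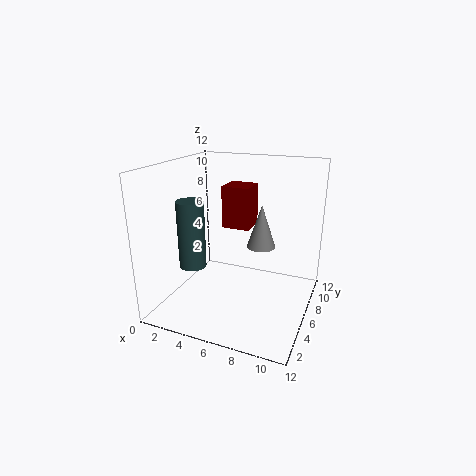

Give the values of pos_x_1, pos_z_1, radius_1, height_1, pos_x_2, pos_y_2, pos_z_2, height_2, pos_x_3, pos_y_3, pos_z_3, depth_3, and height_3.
pos_x_1 = 9
pos_z_1 = 7
radius_1 = 1
height_1 = 3
pos_x_2 = 4
pos_y_2 = 2
pos_z_2 = 5
height_2 = 5
pos_x_3 = 6
pos_y_3 = 3
pos_z_3 = 8
depth_3 = 2
height_3 = 3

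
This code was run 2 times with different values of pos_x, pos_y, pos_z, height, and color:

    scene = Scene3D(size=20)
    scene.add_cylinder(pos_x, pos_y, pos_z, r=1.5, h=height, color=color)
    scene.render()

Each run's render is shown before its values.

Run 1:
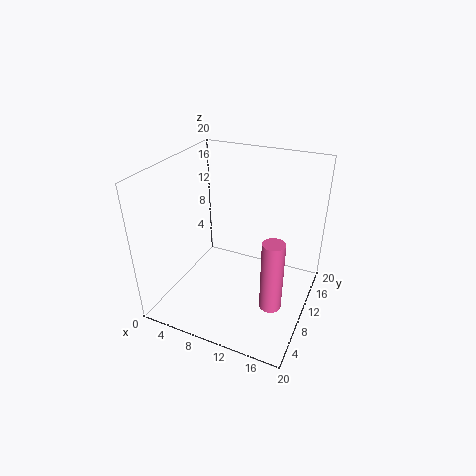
pos_x = 16
pos_y = 7.5
pos_z = 2
height = 10
color = 'hotpink'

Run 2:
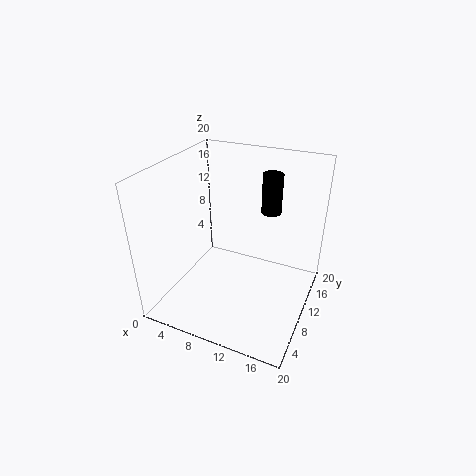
pos_x = 12.5
pos_y = 16.5
pos_z = 11.5
height = 6
color = 'black'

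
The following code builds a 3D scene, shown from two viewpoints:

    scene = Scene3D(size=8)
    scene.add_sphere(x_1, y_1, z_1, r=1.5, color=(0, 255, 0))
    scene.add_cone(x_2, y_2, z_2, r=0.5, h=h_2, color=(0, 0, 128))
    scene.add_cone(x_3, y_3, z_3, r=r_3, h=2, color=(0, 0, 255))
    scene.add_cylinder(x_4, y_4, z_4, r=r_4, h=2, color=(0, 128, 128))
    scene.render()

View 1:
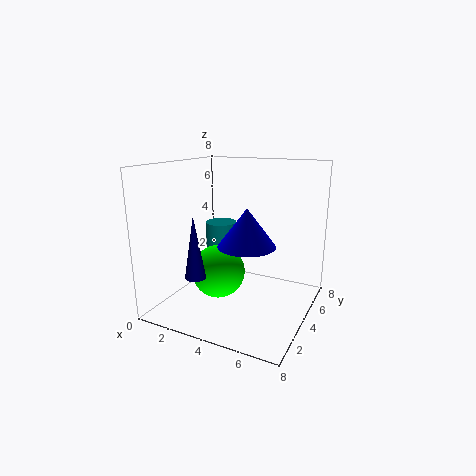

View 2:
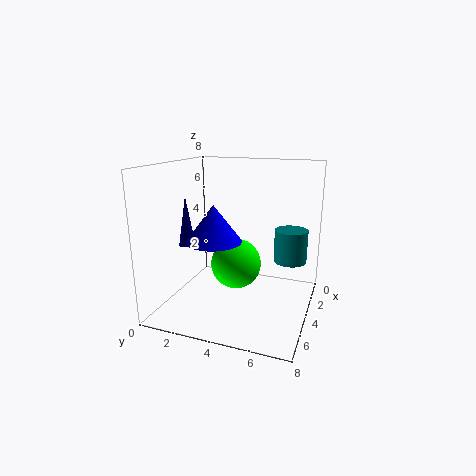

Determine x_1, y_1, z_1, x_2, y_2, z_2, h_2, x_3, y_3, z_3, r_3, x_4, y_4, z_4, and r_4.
x_1 = 3; y_1 = 3.5; z_1 = 2; x_2 = 3.5; y_2 = 0.5; z_2 = 3; h_2 = 3; x_3 = 5; y_3 = 3; z_3 = 4; r_3 = 1.5; x_4 = 1.5; y_4 = 6.5; z_4 = 2; r_4 = 1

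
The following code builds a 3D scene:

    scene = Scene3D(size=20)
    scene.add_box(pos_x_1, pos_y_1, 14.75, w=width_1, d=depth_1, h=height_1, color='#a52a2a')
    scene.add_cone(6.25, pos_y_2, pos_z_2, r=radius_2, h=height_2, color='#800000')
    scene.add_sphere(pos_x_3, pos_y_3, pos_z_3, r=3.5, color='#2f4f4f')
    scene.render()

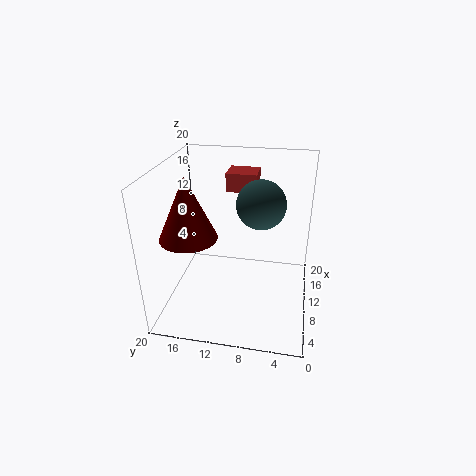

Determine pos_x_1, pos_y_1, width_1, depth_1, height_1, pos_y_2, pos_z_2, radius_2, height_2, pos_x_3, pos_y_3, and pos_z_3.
pos_x_1 = 14.75
pos_y_1 = 8.25
width_1 = 4
depth_1 = 4.5
height_1 = 2.75
pos_y_2 = 15.75
pos_z_2 = 11.5
radius_2 = 3.75
height_2 = 8.25
pos_x_3 = 12.75
pos_y_3 = 7.25
pos_z_3 = 14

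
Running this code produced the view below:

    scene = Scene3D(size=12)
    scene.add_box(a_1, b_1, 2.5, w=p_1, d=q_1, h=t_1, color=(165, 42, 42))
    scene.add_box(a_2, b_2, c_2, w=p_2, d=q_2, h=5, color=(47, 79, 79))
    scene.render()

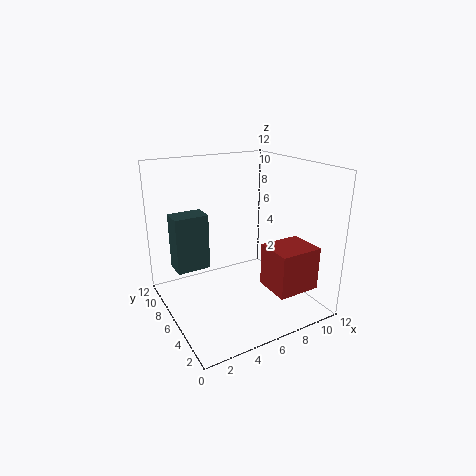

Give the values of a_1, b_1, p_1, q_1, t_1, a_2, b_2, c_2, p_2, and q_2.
a_1 = 7
b_1 = 1
p_1 = 3.5
q_1 = 3
t_1 = 3.5
a_2 = 1.5
b_2 = 8.5
c_2 = 2.5
p_2 = 3
q_2 = 2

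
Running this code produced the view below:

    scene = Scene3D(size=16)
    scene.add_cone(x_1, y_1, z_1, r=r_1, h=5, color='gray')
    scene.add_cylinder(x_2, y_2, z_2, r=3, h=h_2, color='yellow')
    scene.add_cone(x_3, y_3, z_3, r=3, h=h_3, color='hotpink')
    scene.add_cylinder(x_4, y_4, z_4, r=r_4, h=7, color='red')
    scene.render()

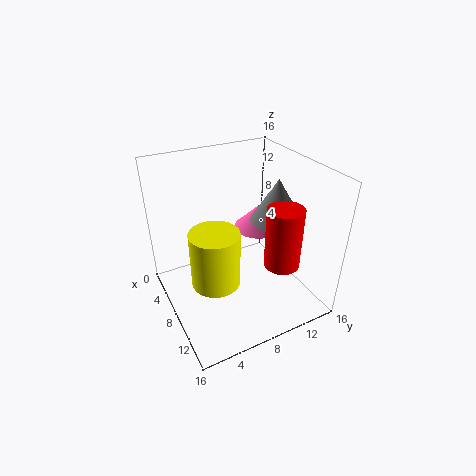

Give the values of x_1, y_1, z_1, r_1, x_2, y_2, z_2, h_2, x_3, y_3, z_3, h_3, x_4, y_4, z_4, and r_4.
x_1 = 8
y_1 = 13
z_1 = 9
r_1 = 3
x_2 = 6
y_2 = 6
z_2 = 1
h_2 = 7
x_3 = 4
y_3 = 13
z_3 = 6
h_3 = 3
x_4 = 11
y_4 = 12
z_4 = 5
r_4 = 2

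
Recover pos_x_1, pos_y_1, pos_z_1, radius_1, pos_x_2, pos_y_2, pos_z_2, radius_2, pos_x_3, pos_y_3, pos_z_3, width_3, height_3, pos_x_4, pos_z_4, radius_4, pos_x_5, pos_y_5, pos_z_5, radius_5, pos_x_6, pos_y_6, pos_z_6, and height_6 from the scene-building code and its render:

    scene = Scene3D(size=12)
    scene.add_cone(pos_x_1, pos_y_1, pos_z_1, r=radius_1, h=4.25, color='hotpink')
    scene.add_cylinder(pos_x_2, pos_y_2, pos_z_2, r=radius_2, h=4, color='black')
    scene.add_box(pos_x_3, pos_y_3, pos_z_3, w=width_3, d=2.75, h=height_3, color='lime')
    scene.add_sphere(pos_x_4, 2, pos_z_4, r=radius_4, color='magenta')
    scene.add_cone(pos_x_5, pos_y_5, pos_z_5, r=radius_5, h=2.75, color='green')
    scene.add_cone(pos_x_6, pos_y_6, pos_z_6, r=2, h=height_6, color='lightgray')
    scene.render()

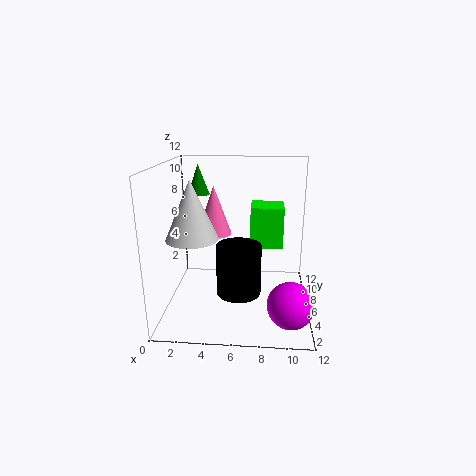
pos_x_1 = 3.75, pos_y_1 = 7.75, pos_z_1 = 5.75, radius_1 = 1.5, pos_x_2 = 6.25, pos_y_2 = 3.75, pos_z_2 = 2.25, radius_2 = 1.75, pos_x_3 = 7, pos_y_3 = 6.25, pos_z_3 = 5, width_3 = 2.75, height_3 = 3.5, pos_x_4 = 10.25, pos_z_4 = 2.25, radius_4 = 1.75, pos_x_5 = 2, pos_y_5 = 10, pos_z_5 = 8.75, radius_5 = 1, pos_x_6 = 2.75, pos_y_6 = 3.5, pos_z_6 = 6.75, height_6 = 4.5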